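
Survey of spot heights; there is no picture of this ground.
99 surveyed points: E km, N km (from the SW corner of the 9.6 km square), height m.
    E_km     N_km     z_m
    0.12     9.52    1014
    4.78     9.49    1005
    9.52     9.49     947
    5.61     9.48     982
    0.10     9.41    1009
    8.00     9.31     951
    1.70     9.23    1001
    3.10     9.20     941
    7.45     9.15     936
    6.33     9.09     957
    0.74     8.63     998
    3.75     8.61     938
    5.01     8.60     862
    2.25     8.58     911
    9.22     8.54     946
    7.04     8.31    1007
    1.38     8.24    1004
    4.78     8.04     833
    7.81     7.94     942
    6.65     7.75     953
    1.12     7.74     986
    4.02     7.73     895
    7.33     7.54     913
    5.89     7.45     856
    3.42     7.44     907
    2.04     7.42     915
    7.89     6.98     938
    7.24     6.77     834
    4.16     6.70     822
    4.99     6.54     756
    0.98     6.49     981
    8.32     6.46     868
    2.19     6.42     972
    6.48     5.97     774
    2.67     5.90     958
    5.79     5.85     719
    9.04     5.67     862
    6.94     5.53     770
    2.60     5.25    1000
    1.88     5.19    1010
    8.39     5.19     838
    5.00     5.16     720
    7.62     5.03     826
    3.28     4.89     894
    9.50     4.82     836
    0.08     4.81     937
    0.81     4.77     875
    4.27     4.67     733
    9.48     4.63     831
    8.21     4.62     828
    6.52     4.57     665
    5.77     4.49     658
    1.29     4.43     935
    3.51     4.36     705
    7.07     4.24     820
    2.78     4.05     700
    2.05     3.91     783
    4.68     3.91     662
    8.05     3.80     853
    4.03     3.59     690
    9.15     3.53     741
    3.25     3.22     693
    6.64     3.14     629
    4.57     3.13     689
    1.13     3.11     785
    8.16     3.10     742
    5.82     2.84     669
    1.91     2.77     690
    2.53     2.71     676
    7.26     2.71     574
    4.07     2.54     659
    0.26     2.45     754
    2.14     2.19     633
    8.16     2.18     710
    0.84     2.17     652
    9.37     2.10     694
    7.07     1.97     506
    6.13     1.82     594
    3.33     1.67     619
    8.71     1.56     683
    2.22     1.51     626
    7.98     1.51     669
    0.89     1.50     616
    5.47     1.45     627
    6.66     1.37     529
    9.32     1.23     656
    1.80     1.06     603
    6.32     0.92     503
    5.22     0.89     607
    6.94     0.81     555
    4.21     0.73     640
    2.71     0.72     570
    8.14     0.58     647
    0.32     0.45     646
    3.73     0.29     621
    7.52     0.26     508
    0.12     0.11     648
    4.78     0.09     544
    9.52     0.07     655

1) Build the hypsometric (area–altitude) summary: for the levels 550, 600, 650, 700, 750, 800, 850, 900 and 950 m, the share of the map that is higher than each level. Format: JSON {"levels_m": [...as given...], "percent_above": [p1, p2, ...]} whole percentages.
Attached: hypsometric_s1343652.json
{"levels_m": [550, 600, 650, 700, 750, 800, 850, 900, 950], "percent_above": [97, 92, 79, 64, 57, 53, 42, 33, 17]}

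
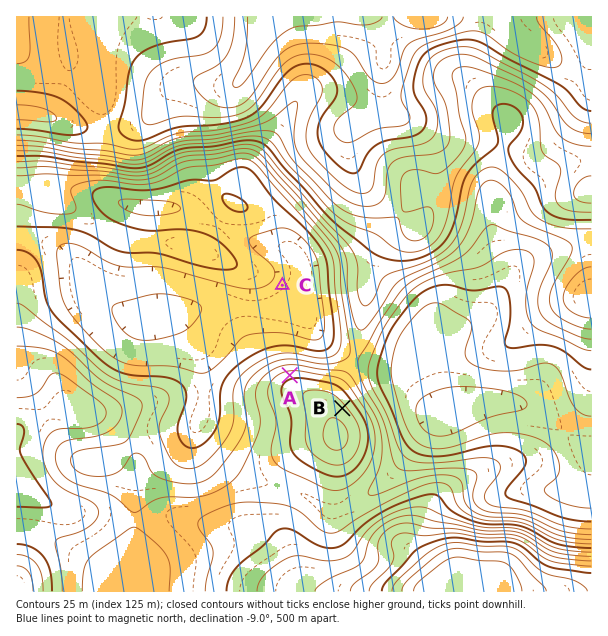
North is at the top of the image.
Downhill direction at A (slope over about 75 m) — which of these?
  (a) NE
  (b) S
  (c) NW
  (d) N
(d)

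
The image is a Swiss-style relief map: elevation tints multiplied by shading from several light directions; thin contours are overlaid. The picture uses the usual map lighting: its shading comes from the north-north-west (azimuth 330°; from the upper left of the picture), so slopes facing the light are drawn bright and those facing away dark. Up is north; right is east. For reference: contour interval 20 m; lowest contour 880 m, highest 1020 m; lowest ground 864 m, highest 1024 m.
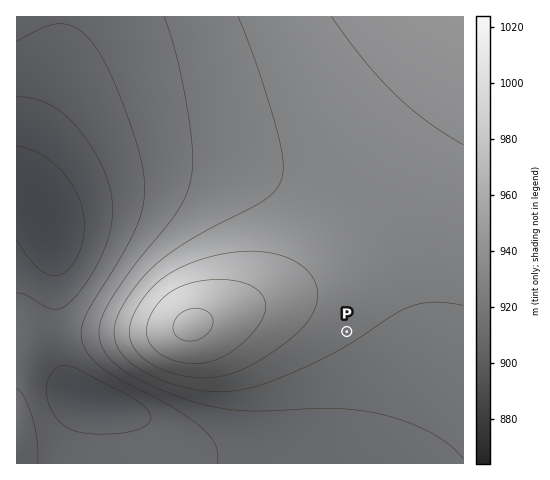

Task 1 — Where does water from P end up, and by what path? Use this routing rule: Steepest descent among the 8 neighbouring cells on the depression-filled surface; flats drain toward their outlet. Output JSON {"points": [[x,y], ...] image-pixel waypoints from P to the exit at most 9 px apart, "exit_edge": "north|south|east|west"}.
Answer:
{"points": [[347, 332], [356, 341], [365, 350], [367, 360], [367, 369], [367, 378], [367, 388], [367, 397], [367, 406], [367, 416], [367, 425], [367, 434], [367, 444], [358, 453], [349, 462], [348, 463]], "exit_edge": "south"}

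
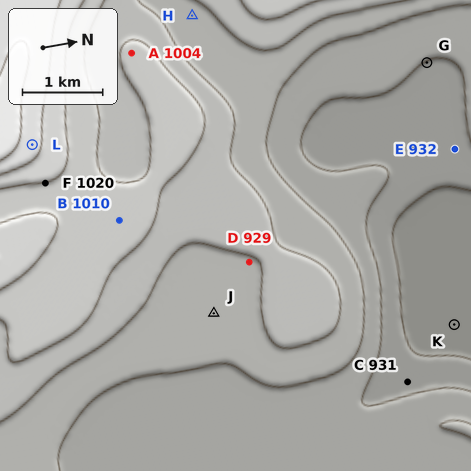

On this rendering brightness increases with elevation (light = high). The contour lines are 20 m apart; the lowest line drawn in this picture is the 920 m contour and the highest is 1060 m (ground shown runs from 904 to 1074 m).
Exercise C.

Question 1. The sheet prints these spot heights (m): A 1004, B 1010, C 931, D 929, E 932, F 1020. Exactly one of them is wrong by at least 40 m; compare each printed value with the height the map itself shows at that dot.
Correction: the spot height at D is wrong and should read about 979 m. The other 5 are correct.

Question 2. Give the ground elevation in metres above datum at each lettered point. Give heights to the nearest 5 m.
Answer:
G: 940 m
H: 975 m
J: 975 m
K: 910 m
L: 1050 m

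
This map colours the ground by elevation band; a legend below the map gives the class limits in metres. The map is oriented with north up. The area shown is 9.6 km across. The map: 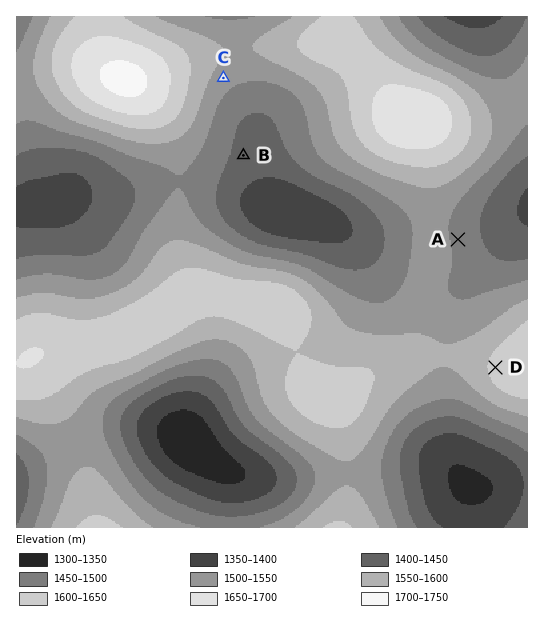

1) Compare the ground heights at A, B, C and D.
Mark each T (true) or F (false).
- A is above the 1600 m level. F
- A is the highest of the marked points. F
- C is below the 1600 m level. T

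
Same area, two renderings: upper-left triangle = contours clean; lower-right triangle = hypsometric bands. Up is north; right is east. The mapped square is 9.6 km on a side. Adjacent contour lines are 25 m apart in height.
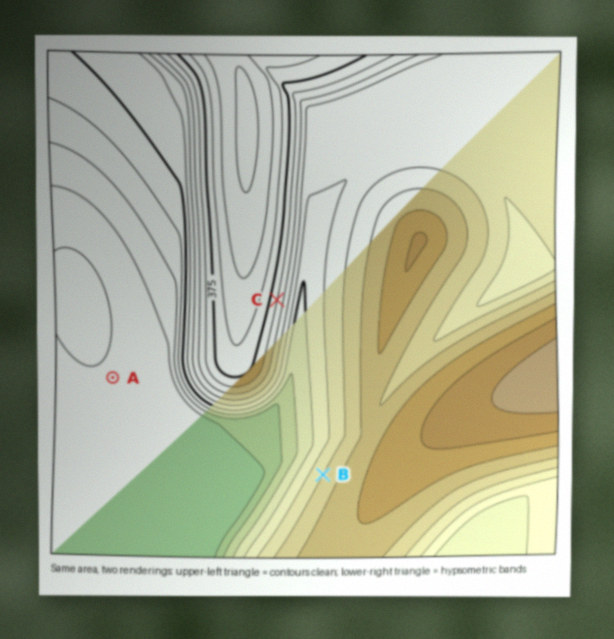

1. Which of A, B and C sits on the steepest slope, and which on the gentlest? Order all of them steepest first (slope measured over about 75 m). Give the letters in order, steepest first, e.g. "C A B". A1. C B A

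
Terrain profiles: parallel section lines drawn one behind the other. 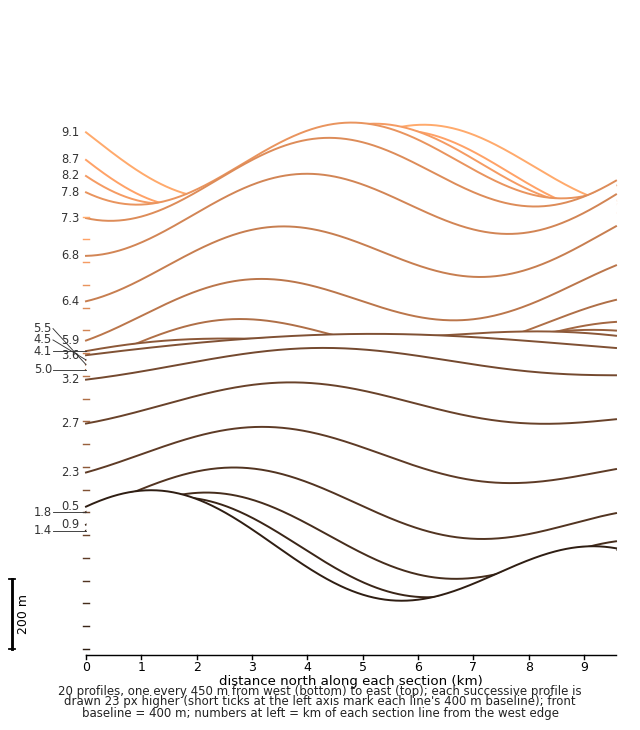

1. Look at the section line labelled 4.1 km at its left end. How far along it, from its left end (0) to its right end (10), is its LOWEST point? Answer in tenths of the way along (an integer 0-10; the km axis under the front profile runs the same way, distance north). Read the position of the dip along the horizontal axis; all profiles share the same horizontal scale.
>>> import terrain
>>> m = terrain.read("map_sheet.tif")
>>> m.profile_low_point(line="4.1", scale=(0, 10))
0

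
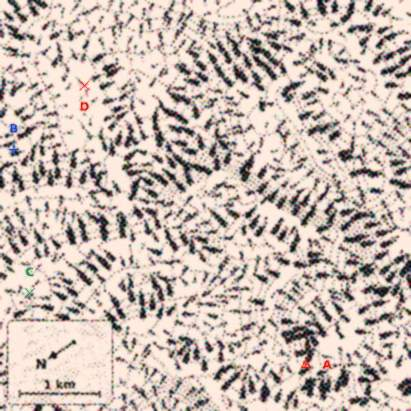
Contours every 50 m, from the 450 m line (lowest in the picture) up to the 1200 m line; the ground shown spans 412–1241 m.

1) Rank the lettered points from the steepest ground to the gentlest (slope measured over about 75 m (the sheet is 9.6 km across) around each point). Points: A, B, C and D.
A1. A B C D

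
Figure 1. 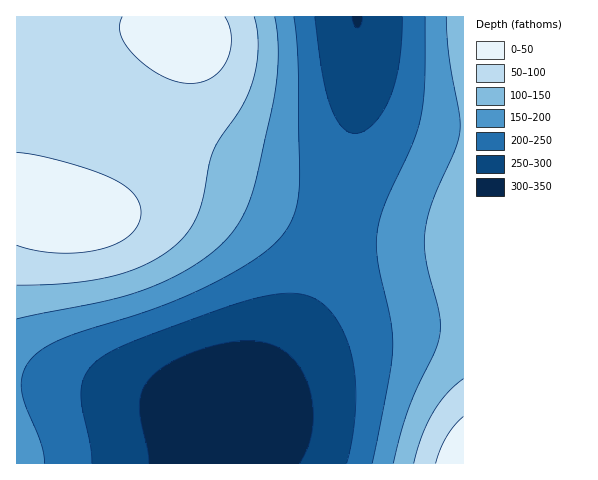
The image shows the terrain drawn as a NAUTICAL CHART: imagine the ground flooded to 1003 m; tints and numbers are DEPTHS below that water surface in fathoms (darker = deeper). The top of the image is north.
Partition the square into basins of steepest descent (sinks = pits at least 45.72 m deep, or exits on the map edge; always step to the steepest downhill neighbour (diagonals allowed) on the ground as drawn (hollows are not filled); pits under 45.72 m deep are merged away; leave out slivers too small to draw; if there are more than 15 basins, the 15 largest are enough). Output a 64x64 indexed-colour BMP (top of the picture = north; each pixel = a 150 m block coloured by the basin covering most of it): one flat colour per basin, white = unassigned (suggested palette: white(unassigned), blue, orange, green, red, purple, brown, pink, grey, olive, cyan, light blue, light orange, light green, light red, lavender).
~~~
<image width="64" height="64" href="data:image/bmp;base64,Qk12CAAAAAAAAHYAAAAoAAAAQAAAAEAAAAABAAQAAAAAAAAIAAATCwAAEwsAABAAAAAAAAAA////ALR3HwAOf/8ALKAsACgn1gC9Z5QAS1aMAMJ34wB/f38AIr28AM++FwDox64AeLv/AIrfmACWmP8A1bDFABERERERERERERERERERERERERERERERERERERERERERERERERERERERERERERERERERERERERERERERERERERERERERERERERERERERERERERERERERERERERERERERERERERERERERERERERERERERERERERERERERERERERERERERERERERERERERERERERERERERERERERERERERERERERERERERERERERERERERERERERERERERERERERERERERERERERERERERERERERERERERERERERERERERERERERERERERERERERERERERERERERERERERERERERERERERERERERERERERERERERERERERERERERERERERERERERERERERERERERERERERERERERERERERERERERERERERERERERERERERERERERERERERERERERERERERERERERERERERERERERERERERERERERERERERERERERERERERERERERERERERERERERERERERERERERERERERERERERERERERERERERERERERERERERERERERERERERERERERERERERERERERERERERERERERERERERERERERERERERERERERERERERERERERERERERERERERERERERERERERERERERERERERERERERERERERERERERERERERERERERERERERERERERERERERERERERERERERERERERERERERERERERERERERERERERERERERERERERERERERERERERERERERERERERERERERERERERERERERERERERERERERERERERERERERERERERERERERERERERERERERERERERERERERERERERERERERERERERERERERERERERERERERERERERERERERERERERERERERERERERERERERERERERERERERERERERERERERERERERERERERERERERERERERERERERERERERERERERERERERERERERERERERERERERERERERERERERERERERERERERERERERERERERERERERERERERERERERERERERERERERERERERERERERERERERERERERERERERERERERERERERERERERERERERERERERERERERERERERERERERERERERERERERERERERERERERERERERERERERERERERERERERERERERERERERERERERERERERERERERERERERERERERERERERERERERERERERERERERERERERERERERERERERERERERERERERERERERERERERERERERERERERERERERERERERERERERERERERERERERERERERESIhEREREREREREREREREREREREREREREREREiIiIiIiIiERERERERERERERERERERERERERERERIiIiIiIiIiIiIREREREREREREREREREREREREREREiIiIiIiIiIiIiIhERERERESIhEREREREREREREREiIiIiIiIiIiIiIiIiEREREREREiIhERERERERERESIiIiIiIiIiIiIiIiIiIRERERERERIiIhEREREREREiIiIiIiIiIiIiIiIiIiIhERERERERESIiIhEREREiIiIiIiIiIiIiIiIiIiIiIiEREREREREREiIiIiIiIiIiIiIiIiIiIiIiIiIiIiIiIRERERERERESIiIiIiIiIiIiIiIiIiIiIiIiIiIiIiIhEREREREREREiIiIiIiIiIiIiIiIiIiIiIiIiIiIiIiERERERERERESIiIiIiIiIiIiIiIiIiIiIiIiIiIiIiIREREREREREREiIiIiIiIiIiIiIiIiIiIiIiIiIiIiIhERERERERERESIiIiIiIiIiIiIiIiIiIiIiIiIiIiIiEREREREREREREiIiIiIiIiIiIiIiIiIiIiIiIiIiIiIRERERERERERESIiIiIiIiIiIiIiIiIiIiIiIiIiIiIhERERERERERERIiIiIiIiIiIiIiIiIiIiIiIiIiIiIiERERERERERERESIiIiIiIiIiIiIiIiIiIiIiIiIiIiIRERERERERERERIiIiIiIiIiIiIiIiIiIiIiIiIiIiIhEREREREREREREiIiIiIiIiIiIiIiIiIiIiIiIiIiIiERERERERERERERIiIiIiIiIiIiIiIiIiIiIiIiIiIiIREREREREREREREiIiIiIiIiIiIiIiIiIiIiIiIiIiIhERERERERERERERIiIiIiIiIiIiIiIiIiIiIiIiIiIiEREREREREREREREiIiIiIiIiIiIiIiIiIiIiIiIiIiIRERERERERERERESIiIiIiIiIiIiIiIiIiIiIiIiIiIhEREREREREREREREiIiIiIiIiIiIiIiIiIiIiIiIiIiERERERERERERERESIiIiIiIiIiIiIiIiIiIiIiIiIiIREREREREREREREREiIiIiIiIiIiIiIiIiIiIiIiIiIhERERERERERERERESIiIiIiIiIiIiIiIiIiIiIiIiIiERERERERERERERERIiIiIiIiIiIiIiIiIiIiIiIiIiIREREREREREREREREiIiIiIiIiIiIiIiIiIiIiIiIiIhERERERERERERERESIiIiIiIiIiIiIiIiIiIiIiIiIi"/>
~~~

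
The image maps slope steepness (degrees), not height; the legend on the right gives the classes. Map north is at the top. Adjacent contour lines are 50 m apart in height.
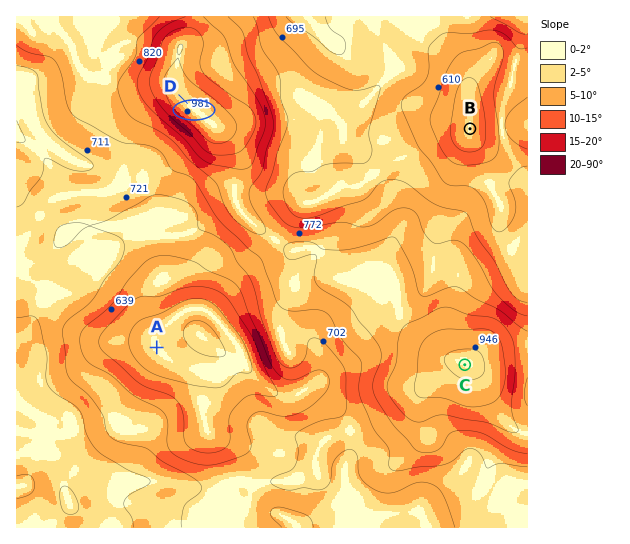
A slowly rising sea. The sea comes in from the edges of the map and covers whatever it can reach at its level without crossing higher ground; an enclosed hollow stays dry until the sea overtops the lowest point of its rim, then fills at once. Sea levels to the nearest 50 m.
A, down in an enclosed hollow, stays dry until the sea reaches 700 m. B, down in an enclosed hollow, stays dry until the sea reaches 600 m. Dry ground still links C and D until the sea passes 800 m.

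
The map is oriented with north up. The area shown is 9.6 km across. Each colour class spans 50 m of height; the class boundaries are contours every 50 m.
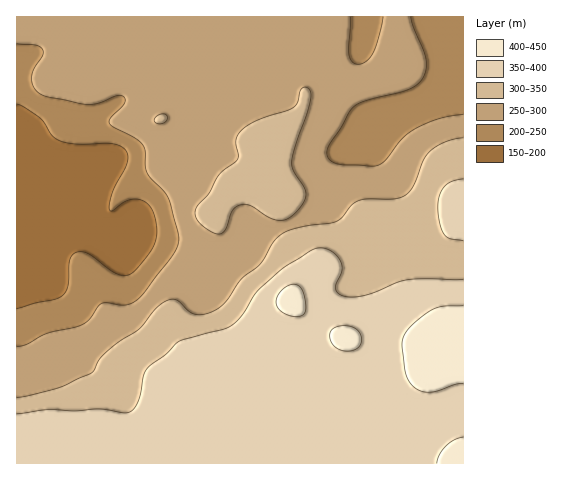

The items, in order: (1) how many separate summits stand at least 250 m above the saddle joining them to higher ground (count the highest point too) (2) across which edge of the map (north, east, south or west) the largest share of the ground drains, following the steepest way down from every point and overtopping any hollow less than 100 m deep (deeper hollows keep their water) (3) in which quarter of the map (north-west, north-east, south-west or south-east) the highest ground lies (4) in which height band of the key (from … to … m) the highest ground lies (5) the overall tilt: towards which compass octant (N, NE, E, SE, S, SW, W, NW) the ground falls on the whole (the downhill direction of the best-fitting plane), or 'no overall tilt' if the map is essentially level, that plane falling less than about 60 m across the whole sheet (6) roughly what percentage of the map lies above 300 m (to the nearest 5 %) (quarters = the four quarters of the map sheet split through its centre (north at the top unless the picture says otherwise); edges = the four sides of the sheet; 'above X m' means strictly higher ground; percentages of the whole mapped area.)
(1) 1 summit rises at least 250 m above its surroundings.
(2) Most of the ground drains across the western edge.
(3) The highest point lies in the south-east quarter of the map.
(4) The highest ground lies in the 400–450 m band.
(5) Overall the map slopes down towards the north-west.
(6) Roughly 45 % of the ground is higher than 300 m.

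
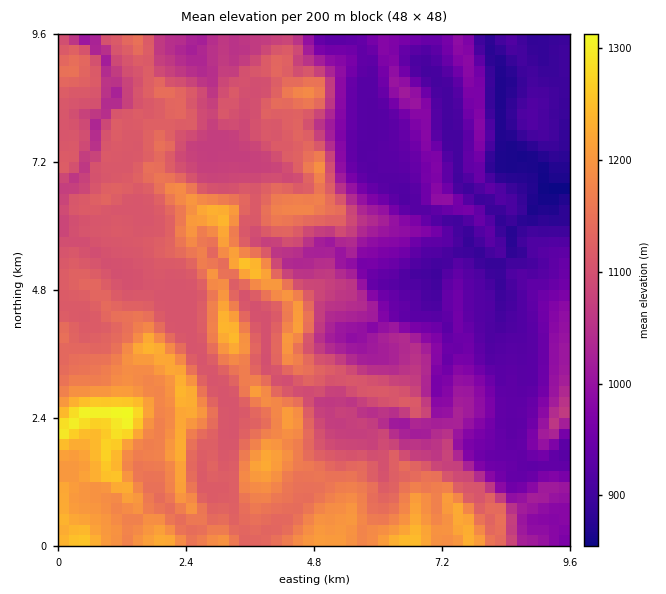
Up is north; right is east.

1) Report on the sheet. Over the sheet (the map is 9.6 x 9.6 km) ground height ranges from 850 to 1320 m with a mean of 1065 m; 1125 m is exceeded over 30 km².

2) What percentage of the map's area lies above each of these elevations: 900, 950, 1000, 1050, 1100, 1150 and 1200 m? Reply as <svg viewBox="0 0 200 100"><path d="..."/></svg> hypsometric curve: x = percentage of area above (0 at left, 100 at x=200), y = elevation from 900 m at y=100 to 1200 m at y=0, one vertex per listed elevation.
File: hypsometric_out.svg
<svg viewBox="0 0 200 100"><path d="M188 100l-33-17-19-16-15-17-23-17-52-16-28-17"/></svg>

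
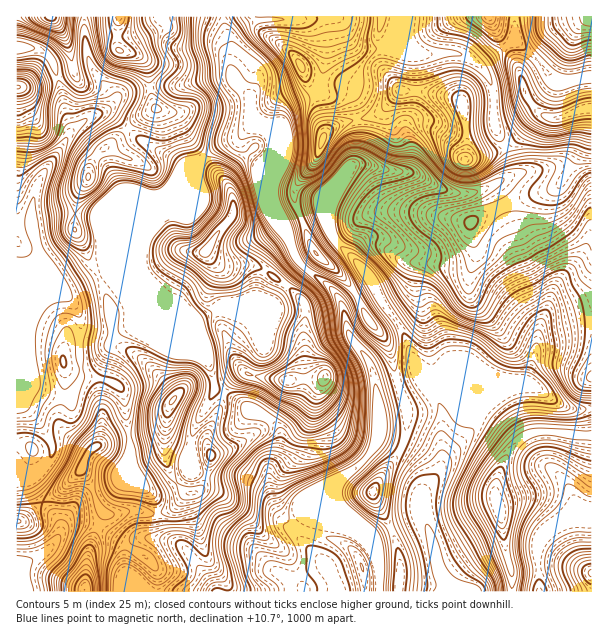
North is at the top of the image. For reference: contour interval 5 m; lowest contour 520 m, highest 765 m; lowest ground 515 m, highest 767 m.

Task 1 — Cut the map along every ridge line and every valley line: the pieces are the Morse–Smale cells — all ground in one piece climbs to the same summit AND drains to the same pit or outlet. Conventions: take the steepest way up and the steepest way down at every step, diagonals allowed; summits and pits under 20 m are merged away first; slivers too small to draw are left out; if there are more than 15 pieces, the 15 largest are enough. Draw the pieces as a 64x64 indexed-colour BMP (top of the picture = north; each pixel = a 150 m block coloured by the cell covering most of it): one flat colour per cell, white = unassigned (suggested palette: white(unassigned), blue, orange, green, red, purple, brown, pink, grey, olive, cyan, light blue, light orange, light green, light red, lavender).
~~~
<image width="64" height="64" href="data:image/bmp;base64,Qk12CAAAAAAAAHYAAAAoAAAAQAAAAEAAAAABAAQAAAAAAAAIAAATCwAAEwsAABAAAAAAAAAA////ALR3HwAOf/8ALKAsACgn1gC9Z5QAS1aMAMJ34wB/f38AIr28AM++FwDox64AeLv/AIrfmACWmP8A1bDFAAAAAAAAAAAAAAAAeZmZmQAAAAAAAAAAAGZmZmzMAAAAAAAAAAAAAAAAAAd5mZmZkAAAAAAAAAAGZmZmbMwAAAAAAAAAAAAAAAAAB5mZmZmZkAAAAAAAAAZmZmZszAAAAAAAAAAAAAAAAAB5mZmZmZmZAAAAAAAABmZmZmzMAAAAAAAAAAAAAAAAB3mZmZmZmZAAAAAAAABmZmZmzMwAAAAAAAAAAAAAAAB3eZmZmZmZAAAAAAAAAGZmZmbMzAAAAAAAAAAAAAAAd3eZmZmZmZUAAAAAAAAAZmZmZszMwAAAAAAAAAAAAAB3d5mZmZmZVQAFAAAAAABmZmZmzMzMwAAAAAAAAAAAAHd3mZmZmZVVVVUAAAAABmZmZmbMzMzMzAAAAAAKqqqq/3mZmZmZlVVVVQAAAAAGZmZmZszMzMzMAAoAAAqqqq//+ZmZmZlVVVVQAAAAAAZmZmZszMzMzMwAqqAAqqqq//93eZmZmVVVVVAAAAAABmZmZmzMzMzMzACqqgCqqqr//3d5mZmZVVVVVQAAAAAAZmZmbMzMzMzMAAqqqqqqr//3d3mZmZlVVVVVUAAAAAAWZmZmzMzMzMwAAKqqqqqv//d3d5mZmZVVVVVVUAAAARZmZmbMzMzMzAAAqqqqqq//d3d3eZmZlVVVVVVQAAAREWZmZmzMzMzMAACqqqqqr/93d3d3eZmVVVVVVVUAARERFmZmZszMzMwACqqqqqqv/3d3d3d3mZVVVVVVVQABERERZmZmbMzMZgAKqqqqqv//93d3d3d3lVVVVVVVAAEREREWZmZmZmZmAKqqqqqq///3d3d3d3dVVVVVVVUAARERERFmZmZmZmYKqqqqqqr///d3d3d33dVVVVVVVQABEREREWZmZmZhEQqqqqqqqv///3d3d93d1VVVVVVVAAERERERZmZmYRERqkRESqqq///3d3fd3d3dVVVVVVUAAREREWZmZmYRERGqRERKqv///3d3d93d3d3VVVVVVQARERFmZmYREREREaRERE/////3d3d33d3d3d1VVVVVABERERERERERERERpERET////3d3d33d3d3d3VVVVVAAERERERERERERERFERERP///3d3d3fd3d3d3dVVVVUAAREREREREREREREURERE//93d3d3fd3d3d3d1VVVUAARERERERERERERERRERET//3d3d3d93d3d3d3VVVUAABERERERERERERERFERERAAAAHd3d93d3d3d3dVVVQABEREREREREREQABEUREREAAAAd3d3M93d3d3d1VVVABEREREREREREREREQREREQAAAAHdzMzMzMz3d3VVVAAERERERERERERERERFEREQAAAAAdzMzMzMzMz3dVVUAEREREREREREREREREURERAAAAABzMzMzMzMzM9VVUAERERERERERERERERERRERERAAAAHMzMzMzMzMz1VUAARERERERERERERERERFERERETgAAMzMzMzMzMzM9UAAREREREREREREREREREQRERETu4AAzMzMzMzMzMzMQARERERERERERERERERERAERERO7gADMzMzMzMzMzMREREREREREREREREREREREARERE7u4AMzMzMzMzMzMxEREREREREREREREREREREQBERE7u7gAzMzMzMzMzMxERERERERERERERERERERERAERETu7u4DMzMzMzMzMxEREREREREREREREREREREREARERO7u7uAzMzMzMzMzEREREREREREREREREREREREQBERE7u7u7jMzMzMzMzMRERERERERERERERERERERERAERETu7u7u4zMzMzMzMREREREREREREREREREREREREARERO7u7u7uMzMzMzMxEREREREREREREiIREREREREQAERETu7u7u7jMzMzMzERERERERERERIiIiIRERERG7AARERO7u7u7u4zMzMzMRERERERERESIiIiIiKxERG7sAAERE7u7u7u6IMzMzMREREREREiIiIiIiIiIru7u7uwAARERO7u7u6IiDMzMREREREREiIiIiIiIiIiu7u7u7AAAERETu7uiIiIiDMRERERERESIiIiIiIiIiu7u7u7sAAABERE7oiIiIiIiBERERERERIiIiIiIiIiK7u7u7uwAAAERERIiIiIiIiIgREREREREiIiIiIiIiK7u7u7u7AAAARERAAIiIiIiIiBERERERESIiIiIiIiIru7u7u7sAAARERAAACIiIiIiIERERERERIiIiIiIiIiu7u7u7uwAABEREQAAIiIiIiIgRERERERIiIiIiIiIiK7u7u7u7AAAERERAAAiIiIiIiBEREREiIiIiIiIiIiIru7u7u7sAAARERAAACIiIiIiBERERESIiIiIiIiIiIiu7u7u7uwAAAERAAAAIiIiIiBERERERIiIiIiIiIiIiu7u7sAAAAAAARAAAAIiIiIiIEREREREiIiIiIiIiIiK7u7sAAAAAAABEAAAAiIiIiIgRERERESIiIiIiIiIiAAu7sAAAAAAAAEQACIiIiIiIiBEREREREiIgAgAAAAAAALsAAAAAAAAERAAIiIiIiIiIEREREREiIAAAAAAAAAAAAAAAAAAAAAREAAiIiIiIiIERERERESIgAAAAAAAAAAAAAAAAAAAAREQACIiIiIiIgRERERESIgAAAAAAAAAAAAAAAAAA"/>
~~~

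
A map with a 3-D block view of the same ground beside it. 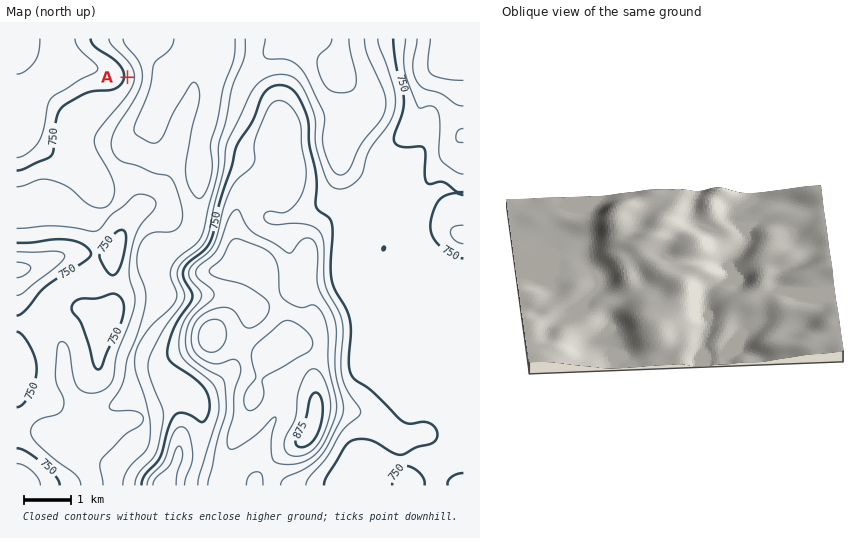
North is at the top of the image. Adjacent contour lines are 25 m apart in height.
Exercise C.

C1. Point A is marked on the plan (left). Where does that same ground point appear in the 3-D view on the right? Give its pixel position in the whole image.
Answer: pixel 763 344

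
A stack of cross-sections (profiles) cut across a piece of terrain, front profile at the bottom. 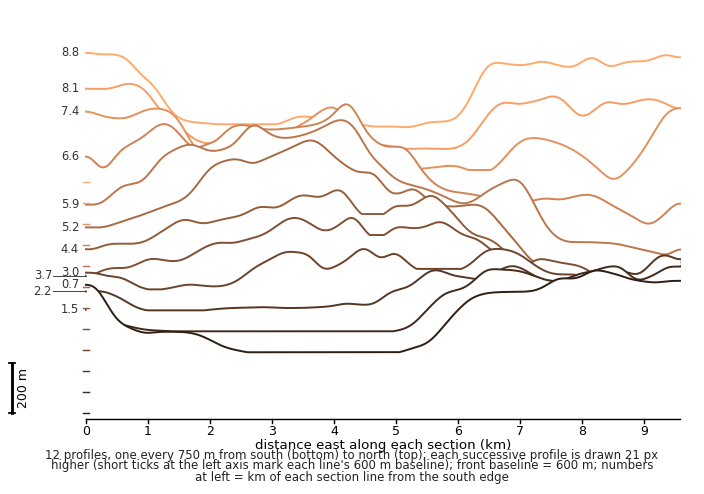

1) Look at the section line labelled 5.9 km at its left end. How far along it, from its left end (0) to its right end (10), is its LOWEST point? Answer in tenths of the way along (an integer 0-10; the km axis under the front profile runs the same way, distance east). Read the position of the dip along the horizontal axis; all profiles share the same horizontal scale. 10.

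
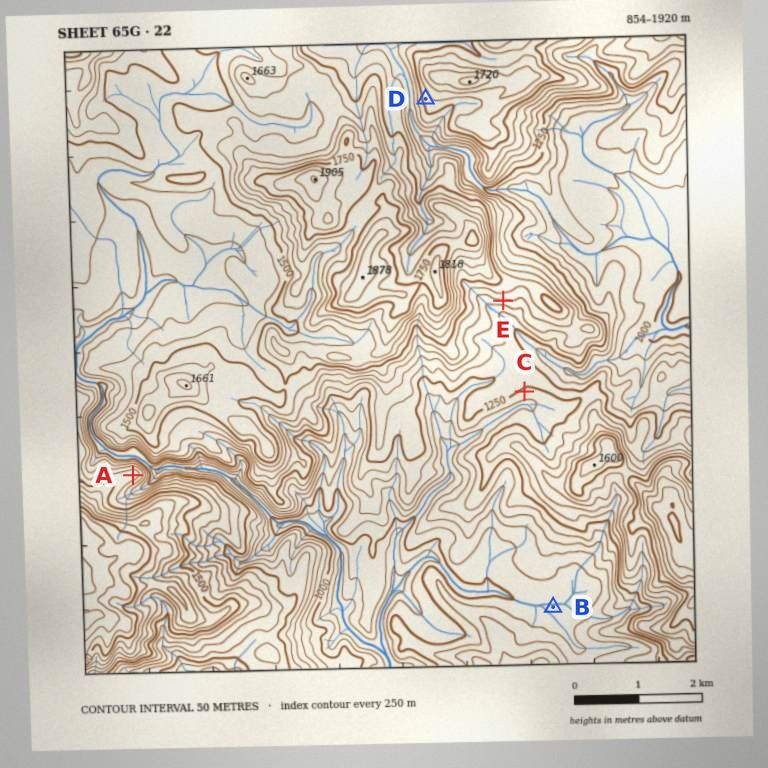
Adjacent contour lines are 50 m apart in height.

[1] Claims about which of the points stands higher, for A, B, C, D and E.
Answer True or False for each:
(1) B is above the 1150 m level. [False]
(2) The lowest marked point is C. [False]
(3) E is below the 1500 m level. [True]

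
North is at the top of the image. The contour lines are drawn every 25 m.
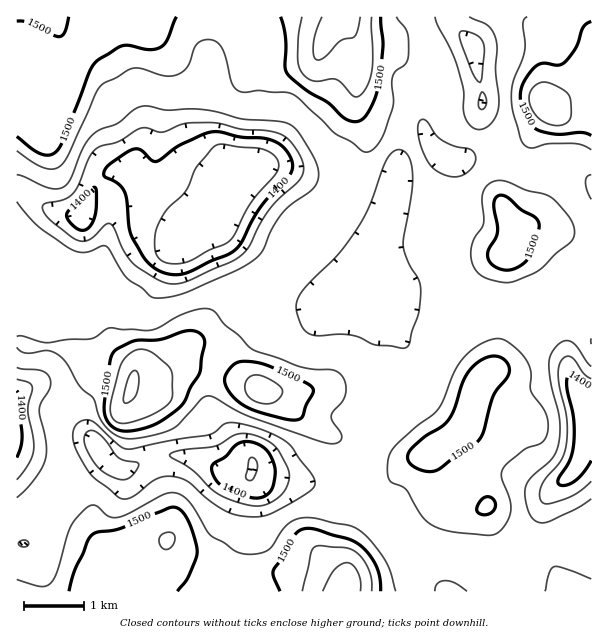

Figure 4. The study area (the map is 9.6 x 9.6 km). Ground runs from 1360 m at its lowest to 1560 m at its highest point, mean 1465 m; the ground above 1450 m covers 69.7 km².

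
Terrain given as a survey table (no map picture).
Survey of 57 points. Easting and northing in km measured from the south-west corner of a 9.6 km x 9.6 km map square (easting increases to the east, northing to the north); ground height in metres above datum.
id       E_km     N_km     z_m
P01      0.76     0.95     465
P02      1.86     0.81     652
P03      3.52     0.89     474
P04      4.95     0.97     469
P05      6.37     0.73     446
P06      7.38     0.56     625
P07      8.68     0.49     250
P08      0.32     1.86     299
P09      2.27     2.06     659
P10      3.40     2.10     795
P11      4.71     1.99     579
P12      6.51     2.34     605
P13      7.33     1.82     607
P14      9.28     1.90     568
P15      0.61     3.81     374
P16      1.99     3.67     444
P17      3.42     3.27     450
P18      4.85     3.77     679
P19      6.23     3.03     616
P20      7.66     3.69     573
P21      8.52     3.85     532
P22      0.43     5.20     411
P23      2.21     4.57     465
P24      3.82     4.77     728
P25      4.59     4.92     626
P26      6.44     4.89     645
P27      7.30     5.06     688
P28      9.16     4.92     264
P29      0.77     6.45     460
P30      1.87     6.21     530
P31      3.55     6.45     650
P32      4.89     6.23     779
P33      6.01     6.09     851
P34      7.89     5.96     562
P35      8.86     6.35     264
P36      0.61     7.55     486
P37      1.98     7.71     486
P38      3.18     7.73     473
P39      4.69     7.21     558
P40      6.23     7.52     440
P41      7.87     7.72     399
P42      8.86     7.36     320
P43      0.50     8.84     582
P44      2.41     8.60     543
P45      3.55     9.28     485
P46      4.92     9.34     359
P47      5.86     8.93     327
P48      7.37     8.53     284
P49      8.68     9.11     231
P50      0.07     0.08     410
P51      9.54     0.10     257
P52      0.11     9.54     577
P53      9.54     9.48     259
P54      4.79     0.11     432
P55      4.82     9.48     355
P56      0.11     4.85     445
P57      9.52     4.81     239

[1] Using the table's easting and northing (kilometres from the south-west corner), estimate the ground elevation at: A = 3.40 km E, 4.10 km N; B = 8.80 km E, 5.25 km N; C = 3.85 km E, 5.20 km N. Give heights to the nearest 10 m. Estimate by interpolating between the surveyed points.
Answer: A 460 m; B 260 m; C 600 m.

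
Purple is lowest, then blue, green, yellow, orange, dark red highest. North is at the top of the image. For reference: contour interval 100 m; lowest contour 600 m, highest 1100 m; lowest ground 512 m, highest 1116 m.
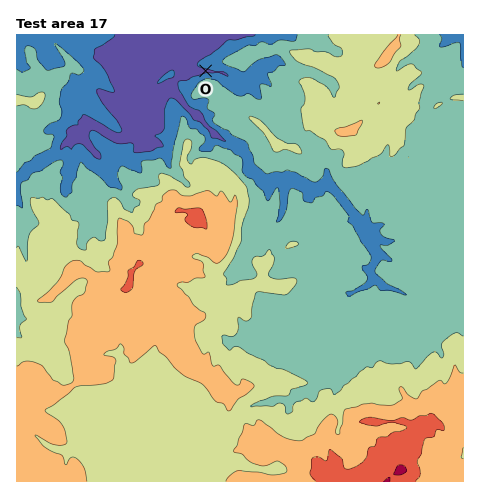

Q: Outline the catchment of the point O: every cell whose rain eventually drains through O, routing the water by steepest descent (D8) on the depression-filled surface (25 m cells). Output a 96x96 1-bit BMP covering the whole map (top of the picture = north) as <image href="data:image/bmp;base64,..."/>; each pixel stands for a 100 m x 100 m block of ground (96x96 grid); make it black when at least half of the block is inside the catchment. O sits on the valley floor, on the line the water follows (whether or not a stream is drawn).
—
<image width="96" height="96" href="data:image/bmp;base64,Qk2+BAAAAAAAAD4AAAAoAAAAYAAAAGAAAAABAAEAAAAAAIAEAAATCwAAEwsAAAIAAAAAAAAA////AAAAAAAAAAAAAAAAAAAAAAAAAAAAAAAAAAAAAAAAAAAAAAAAAAAAAAAAAAAAAAAAAAAAAAAAAAAAAAAAAAAAAAAAAAAAAAAAAAAAAAAAAAAAAAAAAAAAAAAAAAAAAAAAAAAAAAAAAAAAAAAAAAAAAAAAAAAAAAAAAAAAAAAAAAAAAAAAAAAAAAAAAAAAAAAAAAAAAAAAAAAAAAAAAAAAAAAAAAAAAAAAAAAAAAAAAAAAAAAAAAAAAAAAAAAAAAAAAAAAAAAAAAAAAAAAAAAAAAAAAAAAAAAAAAAAAAAAAAAAAAAAAAAAAAAAAAAAAAAAAAAAAAAAAAAAAAAAAAAAAAAAAAAAAAAAAAAAAAAAAAAAAAAAAAAAAAAAAAAAAAAAAAAAAAAAAAAAAAAAAAAAAAAAAAAAAAAAAAAAAAAAAAAAAAAAAAAAAAAAAAAAAAAAAAAAAAAAAAAAAAAAAAAAAAAAAAAAAAAAAAAAAAAAAAAAAAAAAAAAAAAAAAAAAAAAAAAAAAAAAAAAAAAAAAAAAAAAAAAAAAAAAAAAAAAAAAAAAAAAAAAAAAAAAAAAAAAAAAAAAAAAAAAAAAAAAAAAAAAAAAAAAAAAAAAAAAAAAAAAAAAAAAAAAAAAAAAAAAAAAAAAAAAAAAAAAAAAAAAAAAAAAAAAAAAAAAAAAAAAAAAAAAAAAAAAAAAAAAAAAAAAAAAAAAAAAAAAAAAAAAAAAAAAAAAAAAAAAAAAAAAAAAAAAAAAAAAAAAAAAAAAAAAAAAAAAAAAAAAAAAAAAAAAAAAAAAAAAAAAAAAAAAAAAAAAAAAAAAAAAAAAAAAAAAAAAAAAAAAAAAAAAAAAAAAAAAAAAAAAAAAAAAAAAAAAAAAAAAAAAAAAAAAAAAAAAAAAAAAAAAAAAAAAAAAAAAAAAAAAAAAAAAAAAAAAAAAAAAAAAAAAAAAAAAAAAAAAAAAAAAAAAAAAAAAAAAAAAAAAAAAAAAAAAAAAAAAAAAAAAAAAAAAAAAAAAAAAAAAAAAAAAAAAAAAAAAAAAAAAAAAAAAAAAAAAAAAAAAAAAAAAAAAAAAAAAAAAAAAAAAAAAAAAAAAAAAAAAAAAAAAAAAAAAAAAAAAAAAAAAAAAAAAAAAAAAAAAAAAAAAAAAAAAAAAACAAAAAAAAAAAAAAA/AAAAAAAAAAAAAAB/AAAAAAAAAAAAAAD/AAAAAAAAAAAAAAH/A8AAAAAAAAAAAAP/D+AAAAAAAAAAAAf/j/AAAAAAAAAAAA////gAAAAAAAAAAH////wAAAAAAAAAAf////gAAAAAAAAAAf////AAAAAAAAAAA/////AAAAAAAAAAB/////AAAAAAAAAAD/////gAAAAAAAAAH/////gAAAAAAAAAH/////gAAAAAAAAAH////4AAAAAAAAAAH////gAAAAAAAAAAH///8AAAAAAAAAAAAD//wAAAAAAAAAAAAA/+AAAAAAAAAAAAAAH4AAAAAAAAAAAAAAAAAAAAAAAAAAAAAAAAAAAAAAAAAAAAAAAAAAAAAA="/>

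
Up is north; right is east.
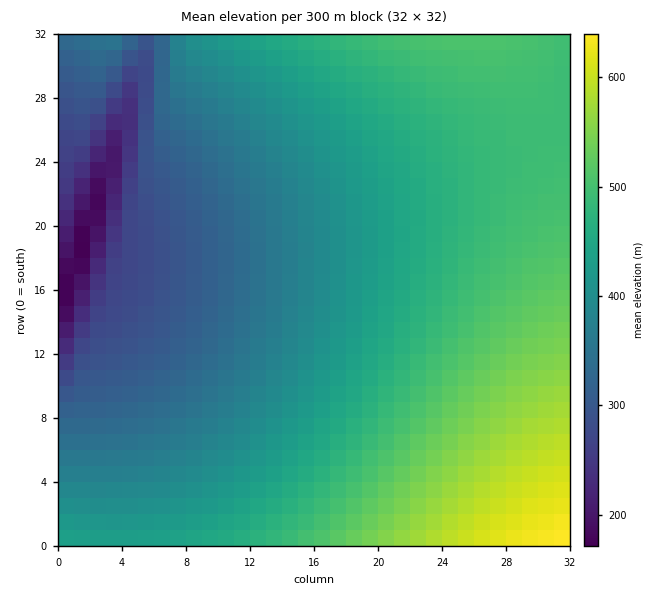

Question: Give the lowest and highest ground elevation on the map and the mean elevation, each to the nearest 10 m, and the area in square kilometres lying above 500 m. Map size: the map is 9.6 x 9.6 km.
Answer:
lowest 160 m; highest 640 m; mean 420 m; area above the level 18.4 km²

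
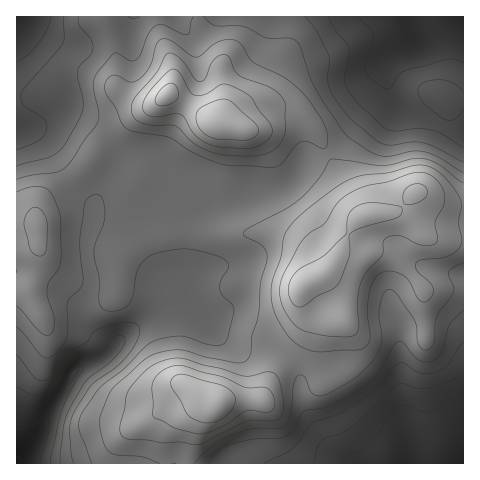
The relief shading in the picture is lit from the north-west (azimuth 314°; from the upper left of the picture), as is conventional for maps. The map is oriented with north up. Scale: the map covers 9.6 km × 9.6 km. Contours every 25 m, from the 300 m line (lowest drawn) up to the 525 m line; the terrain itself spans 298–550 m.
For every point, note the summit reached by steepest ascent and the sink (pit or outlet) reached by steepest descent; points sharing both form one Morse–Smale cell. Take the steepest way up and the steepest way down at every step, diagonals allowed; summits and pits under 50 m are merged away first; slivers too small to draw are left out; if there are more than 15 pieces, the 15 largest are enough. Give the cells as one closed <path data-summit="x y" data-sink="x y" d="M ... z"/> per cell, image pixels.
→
<path data-summit="215 403" data-sink="17 463" d="M109 138l-13 12-9 15-11 11-36 26-4 13 0 9-20 0 1 240 171 0 7-36 7-16 7-8 11-3 19-2 23 2 10-25 12-19-3-4-17-10-32-3-11-4-22-22-16-12-11 1-17 11 19-20 9-16 0-64-11-3-23 2 8-6 8-13 2-23-9-9-12-5-16 1-7 4-2-7z"/><path data-summit="316 278" data-sink="463 463" d="M402 212l-34 2-11 5-26 47-9 9-15 7-5 5-1 15 4 13 0 11-3 9-16 22 6 6 8 12 1 23 5 16 24 35 14 13 5 2 114 0 1-223-26-1-8-2z"/><path data-summit="316 278" data-sink="17 463" d="M328 155l-22 7-11 17-11 9-12 3-19 1-24 8-20 0-26 11-1 2 1 65-6 12-15 18 13-6 8 0 16 12 22 22 11 4 32 3 21 14 17-22 3-9 0-11-4-13 1-15 5-5 15-7 9-9 9-14 12-27 12-10-7-8z"/><path data-summit="218 122" data-sink="17 17" d="M199 16l-182 0-1 115 16-3 28-15 9 0 21 9 20 15 23-19 22-13 13-11 50 28 6-17-3-45-3-8-16-23z"/><path data-summit="218 122" data-sink="463 17" d="M411 16l-211 0-1 9 22 35 3 45-5 17 29 7 9-5 16-14 17 0 11 6 15 15 10 21 3 2 22-20 11-16 24-24 1-12-2-18 2-5 29-19z"/><path data-summit="218 122" data-sink="17 463" d="M169 94l-36 24-25 20 13 17 2 7 7-4 16-1 12 5 9 9-2 23-13 18 30 0 27-12 20 0 24-8 24-2 13-6 16-22 22-8-12-23-15-15-8-4-8-3-12 1-20 17-9 2-30-8z"/><path data-summit="316 278" data-sink="463 17" d="M388 84l-2 10-24 24-11 16-15 15-8 5 29 53 7 9 26-3 12-6 14-15 7 1 17 10 23 2 1-72-20-5-40-18-10-9z"/><path data-summit="215 403" data-sink="463 463" d="M285 357l-13 19-10 25-10-2-32 2-11 3-7 8-9 21-4 22 0 9 159-1-18-14-24-35-5-16-1-23-8-12z"/><path data-summit="215 403" data-sink="463 17" d="M463 16l-51 0 4 24-25 14-6 10 1 14 4 16 10 14 44 20 15 5 5-1z"/><path data-summit="215 403" data-sink="17 17" d="M69 113l-9 0-28 15-16 4 1 92 19 0 0-9 4-13 36-26 32-38-6-8-12-8z"/><path data-summit="316 278" data-sink="17 463" d="M419 192l-3 0-21 19 9 2 21 22 5 3 8 2 25 0 1-34-24-3z"/>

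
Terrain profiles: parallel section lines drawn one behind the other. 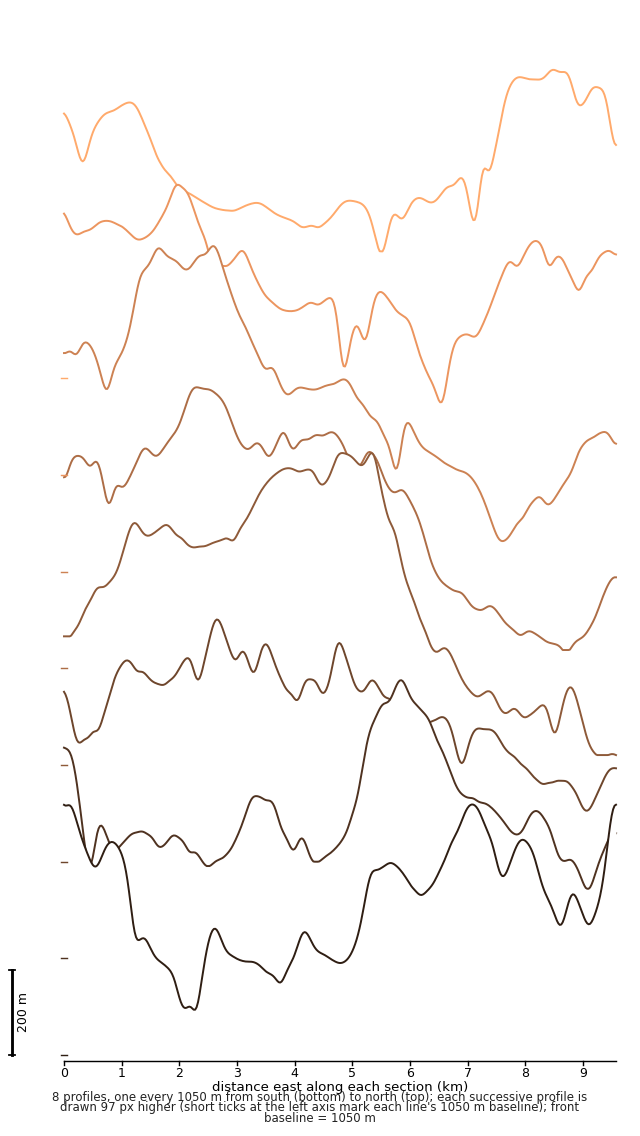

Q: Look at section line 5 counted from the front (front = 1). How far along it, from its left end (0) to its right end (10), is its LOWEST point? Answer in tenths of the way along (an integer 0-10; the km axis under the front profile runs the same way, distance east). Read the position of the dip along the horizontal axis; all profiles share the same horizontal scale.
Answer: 9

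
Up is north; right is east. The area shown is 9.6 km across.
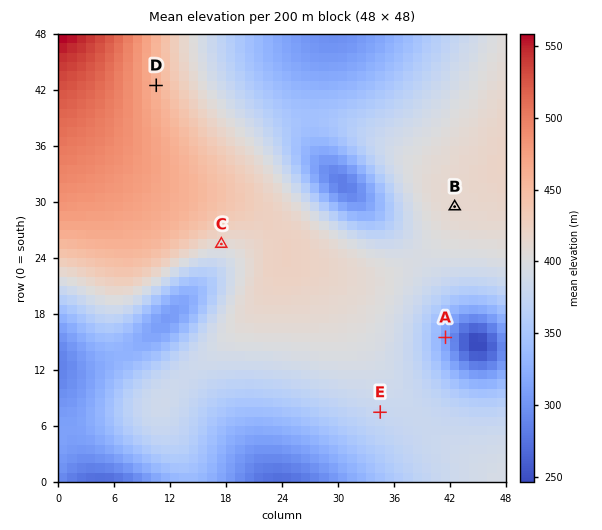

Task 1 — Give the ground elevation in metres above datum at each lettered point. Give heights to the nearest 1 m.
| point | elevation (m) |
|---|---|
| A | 314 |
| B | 414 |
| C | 409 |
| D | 460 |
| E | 379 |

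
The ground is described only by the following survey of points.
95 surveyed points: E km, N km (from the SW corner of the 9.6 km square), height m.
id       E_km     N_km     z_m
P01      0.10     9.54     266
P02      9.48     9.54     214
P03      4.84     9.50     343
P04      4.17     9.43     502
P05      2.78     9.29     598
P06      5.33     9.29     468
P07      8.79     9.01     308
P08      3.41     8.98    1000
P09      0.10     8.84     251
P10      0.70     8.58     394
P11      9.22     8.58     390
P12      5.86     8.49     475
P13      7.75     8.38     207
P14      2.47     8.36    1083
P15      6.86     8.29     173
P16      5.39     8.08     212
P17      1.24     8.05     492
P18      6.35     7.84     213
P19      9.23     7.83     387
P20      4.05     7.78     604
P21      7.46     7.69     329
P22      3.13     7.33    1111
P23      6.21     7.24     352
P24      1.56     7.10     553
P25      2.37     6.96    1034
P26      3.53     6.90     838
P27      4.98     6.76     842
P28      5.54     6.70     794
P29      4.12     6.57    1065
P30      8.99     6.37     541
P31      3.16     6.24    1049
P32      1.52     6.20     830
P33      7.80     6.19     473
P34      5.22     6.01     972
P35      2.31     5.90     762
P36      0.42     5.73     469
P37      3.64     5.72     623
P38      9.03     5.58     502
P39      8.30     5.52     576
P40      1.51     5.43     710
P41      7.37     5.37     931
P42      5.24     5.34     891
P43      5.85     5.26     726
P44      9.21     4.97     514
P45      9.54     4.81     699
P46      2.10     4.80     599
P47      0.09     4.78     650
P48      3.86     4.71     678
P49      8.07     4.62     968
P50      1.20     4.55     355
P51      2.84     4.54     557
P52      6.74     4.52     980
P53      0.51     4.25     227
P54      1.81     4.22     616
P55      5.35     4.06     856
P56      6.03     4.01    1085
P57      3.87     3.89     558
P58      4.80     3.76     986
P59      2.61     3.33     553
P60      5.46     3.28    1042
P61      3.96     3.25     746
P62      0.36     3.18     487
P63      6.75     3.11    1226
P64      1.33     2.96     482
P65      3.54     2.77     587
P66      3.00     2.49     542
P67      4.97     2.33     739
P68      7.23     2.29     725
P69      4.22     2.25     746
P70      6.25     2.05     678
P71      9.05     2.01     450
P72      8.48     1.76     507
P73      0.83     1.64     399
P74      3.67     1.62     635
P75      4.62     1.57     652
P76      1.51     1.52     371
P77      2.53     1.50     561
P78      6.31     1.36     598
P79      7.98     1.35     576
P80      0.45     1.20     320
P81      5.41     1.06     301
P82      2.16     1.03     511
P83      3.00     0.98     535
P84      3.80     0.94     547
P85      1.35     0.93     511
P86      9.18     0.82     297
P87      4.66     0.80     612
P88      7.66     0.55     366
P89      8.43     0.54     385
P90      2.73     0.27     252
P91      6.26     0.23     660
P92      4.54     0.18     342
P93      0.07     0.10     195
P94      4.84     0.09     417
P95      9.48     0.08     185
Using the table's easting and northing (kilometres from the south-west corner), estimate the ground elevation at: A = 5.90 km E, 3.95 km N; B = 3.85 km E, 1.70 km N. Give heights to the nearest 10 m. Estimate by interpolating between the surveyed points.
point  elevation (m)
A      1030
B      660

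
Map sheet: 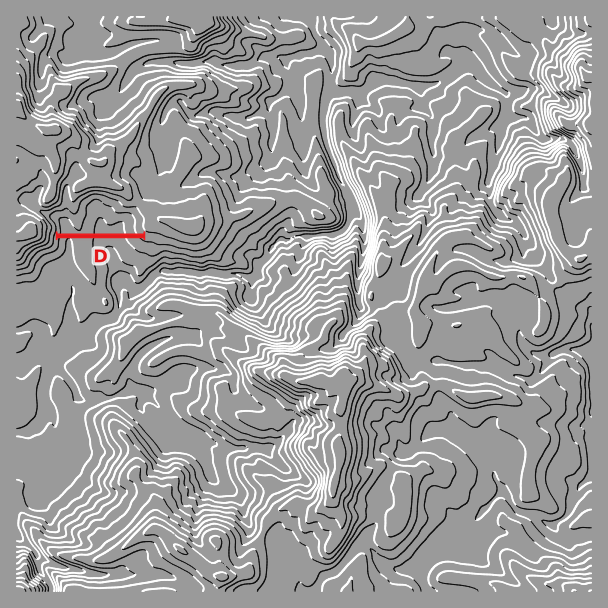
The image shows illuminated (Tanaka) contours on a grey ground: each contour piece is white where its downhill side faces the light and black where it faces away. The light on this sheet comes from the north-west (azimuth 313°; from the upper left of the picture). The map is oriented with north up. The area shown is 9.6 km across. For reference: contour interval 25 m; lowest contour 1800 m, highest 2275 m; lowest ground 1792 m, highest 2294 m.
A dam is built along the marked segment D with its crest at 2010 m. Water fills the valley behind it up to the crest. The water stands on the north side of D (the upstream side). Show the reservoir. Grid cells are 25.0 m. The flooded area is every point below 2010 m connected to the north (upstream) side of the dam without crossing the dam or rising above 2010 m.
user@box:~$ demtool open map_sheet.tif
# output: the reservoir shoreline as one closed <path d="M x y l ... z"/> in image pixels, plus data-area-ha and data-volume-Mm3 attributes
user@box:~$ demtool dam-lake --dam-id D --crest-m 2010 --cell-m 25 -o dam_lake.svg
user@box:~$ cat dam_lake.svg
<path d="M96 196l-7 3-5 5 0 3-2 2 0 6-4 7-4 0-1-3-5-5-12 0-1 1 0 4 3 5 0 9 1 1 81 0 0-1-2-5 0-3 1-1 0-5-1-1 0-2-6-5-9 0-1-1-3 0-5-6-3 0-1-2-2 0-7-4-3 0-2-2z" data-area-ha="57" data-volume-Mm3="11.84"/>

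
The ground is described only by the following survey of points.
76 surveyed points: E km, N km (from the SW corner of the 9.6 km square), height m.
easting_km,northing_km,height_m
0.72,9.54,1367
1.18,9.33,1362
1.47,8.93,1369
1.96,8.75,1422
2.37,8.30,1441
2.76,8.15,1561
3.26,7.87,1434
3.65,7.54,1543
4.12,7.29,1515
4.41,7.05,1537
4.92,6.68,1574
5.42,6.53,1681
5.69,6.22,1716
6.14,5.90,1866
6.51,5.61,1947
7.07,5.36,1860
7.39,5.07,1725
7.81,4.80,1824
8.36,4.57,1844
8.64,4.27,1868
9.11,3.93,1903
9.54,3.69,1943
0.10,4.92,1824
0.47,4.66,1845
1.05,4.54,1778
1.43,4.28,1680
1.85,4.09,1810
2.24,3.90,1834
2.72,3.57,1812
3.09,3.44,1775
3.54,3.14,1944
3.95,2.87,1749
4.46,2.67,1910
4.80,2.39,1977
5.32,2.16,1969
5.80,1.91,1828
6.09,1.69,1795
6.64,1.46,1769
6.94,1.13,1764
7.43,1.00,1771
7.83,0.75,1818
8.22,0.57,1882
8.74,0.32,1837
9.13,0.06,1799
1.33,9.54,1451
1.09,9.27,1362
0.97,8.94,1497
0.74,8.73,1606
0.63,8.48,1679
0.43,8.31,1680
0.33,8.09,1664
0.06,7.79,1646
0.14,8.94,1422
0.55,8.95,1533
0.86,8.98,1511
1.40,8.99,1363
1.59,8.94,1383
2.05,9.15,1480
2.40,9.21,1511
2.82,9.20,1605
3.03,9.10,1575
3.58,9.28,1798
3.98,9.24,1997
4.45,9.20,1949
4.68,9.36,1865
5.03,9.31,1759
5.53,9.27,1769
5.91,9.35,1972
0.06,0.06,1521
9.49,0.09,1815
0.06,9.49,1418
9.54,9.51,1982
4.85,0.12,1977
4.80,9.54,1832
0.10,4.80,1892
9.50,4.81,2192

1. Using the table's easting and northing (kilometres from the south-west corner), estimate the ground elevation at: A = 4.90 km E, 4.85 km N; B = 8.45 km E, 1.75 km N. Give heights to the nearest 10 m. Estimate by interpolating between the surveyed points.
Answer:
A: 1680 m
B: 1730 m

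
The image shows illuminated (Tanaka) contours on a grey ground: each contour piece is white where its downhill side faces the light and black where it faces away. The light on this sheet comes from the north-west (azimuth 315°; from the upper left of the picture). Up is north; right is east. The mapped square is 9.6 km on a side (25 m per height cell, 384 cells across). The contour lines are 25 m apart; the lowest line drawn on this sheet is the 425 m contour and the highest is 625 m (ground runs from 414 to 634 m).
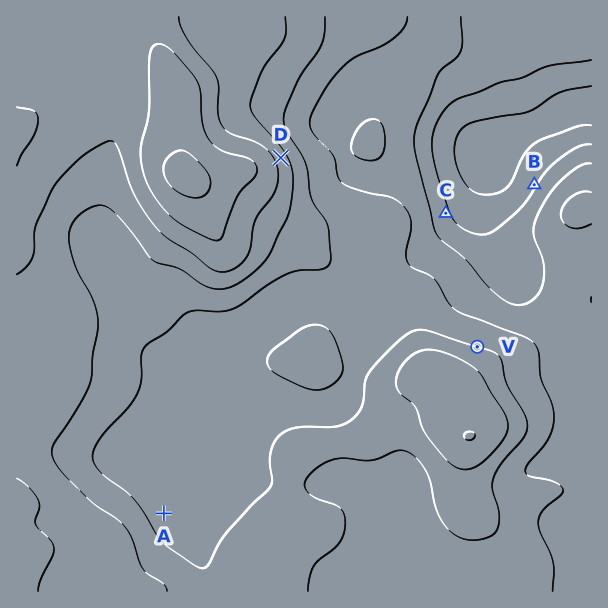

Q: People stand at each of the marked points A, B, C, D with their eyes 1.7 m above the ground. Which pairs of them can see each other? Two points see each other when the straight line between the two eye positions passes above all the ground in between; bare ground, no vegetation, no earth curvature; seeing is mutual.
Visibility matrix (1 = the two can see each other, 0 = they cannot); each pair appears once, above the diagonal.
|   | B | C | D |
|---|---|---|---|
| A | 0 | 0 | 0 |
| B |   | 1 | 1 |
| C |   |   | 0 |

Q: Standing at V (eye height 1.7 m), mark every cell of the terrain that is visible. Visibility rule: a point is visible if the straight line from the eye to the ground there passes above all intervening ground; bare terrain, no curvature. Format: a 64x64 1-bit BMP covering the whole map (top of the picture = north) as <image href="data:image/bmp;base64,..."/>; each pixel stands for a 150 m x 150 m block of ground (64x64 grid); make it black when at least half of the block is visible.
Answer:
<image width="64" height="64" href="data:image/bmp;base64,Qk0+AgAAAAAAAD4AAAAoAAAAQAAAAEAAAAABAAEAAAAAAAACAAATCwAAEwsAAAIAAAAAAAAA////AAAAAAAAAAAAAAAAAAAAAAAAAAAAAAAAAAAAAAAAAAAAAAAAAAAAAAAAAAAAAAAAAAAAAAAAAAAAAAAAAAAAAAAAAAAAAAAAAAAAAAAAAAAAAAAAAAAAAAAAAAAAAAAAAAAAAAAAAAAAAAAAAAAAAAAAAAAAAAAAAAAAAAAAAAAAAAAAAAAAAAAAAAAAAAAAAAAAAAAAAAAAAAAAAAAAAAAAAAAAAAAAAAAAAAAAAAAAAAAAAAAAAAAAAAAAAAAAAAAAAAAAAAAAAAAAAAAAAAAAAOAAAAAAAAAB+AAAAAAAAAH8AAAAAAAAA/wDAAAAAAAD+D8AAAAAAA/4fwAAAAAAH///AAAAAAf///8AAAAAf////wAAA///////AAAD//////8AAAH//////wAAAf///B//wAAB///8D/+AAAP///4P/wAAA////g//AAAH//4+Cf8AAA///B8IfwAAD//AHwh4AAAP/8A/nOAAAA//4H//4AAAB//g///gAAAAP/P//+AAAAAP////4AAAAA/n///AAAAAB8H//+AAAAAPwP//4AAAAB/A///wAAAAP8B///gAAAD/wD///AAAH//gH//+AAAf/+AP//8AAA//8A///wAAAH//////AAAAP/////8AAAAf/////wAAAA//////AABgB/////8AAOAH/////w=="/>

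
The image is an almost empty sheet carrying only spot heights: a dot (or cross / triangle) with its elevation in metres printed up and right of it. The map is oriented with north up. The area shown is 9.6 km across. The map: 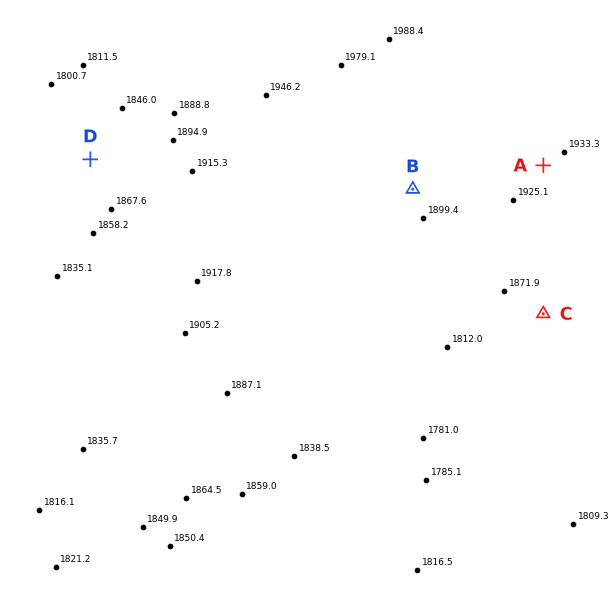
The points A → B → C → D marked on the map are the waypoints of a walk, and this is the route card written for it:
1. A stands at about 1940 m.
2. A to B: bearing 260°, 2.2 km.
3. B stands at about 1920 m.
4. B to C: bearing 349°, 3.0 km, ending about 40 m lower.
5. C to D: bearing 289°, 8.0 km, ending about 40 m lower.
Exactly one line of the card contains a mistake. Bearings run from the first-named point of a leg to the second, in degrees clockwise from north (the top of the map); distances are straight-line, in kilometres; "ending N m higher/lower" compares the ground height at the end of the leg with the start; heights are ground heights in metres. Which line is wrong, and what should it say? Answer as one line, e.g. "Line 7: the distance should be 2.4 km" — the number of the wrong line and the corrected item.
Line 4: the bearing should be 134°.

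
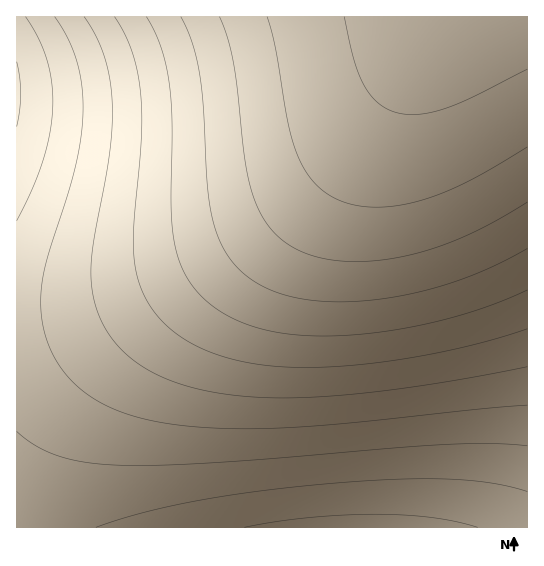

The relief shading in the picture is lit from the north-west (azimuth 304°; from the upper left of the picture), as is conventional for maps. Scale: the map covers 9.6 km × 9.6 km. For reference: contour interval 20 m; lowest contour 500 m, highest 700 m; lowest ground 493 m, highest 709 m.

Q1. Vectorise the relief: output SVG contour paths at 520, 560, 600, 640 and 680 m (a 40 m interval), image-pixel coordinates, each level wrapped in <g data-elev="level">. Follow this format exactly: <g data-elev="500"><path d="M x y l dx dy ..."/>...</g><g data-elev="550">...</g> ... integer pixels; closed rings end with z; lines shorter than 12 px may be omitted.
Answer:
<g data-elev="520"><path d="M96 527l47-14 54-12 65-10 73-8 64-4 52 0 42 4 34 9"/><path d="M17 62l3 16 1 16-4 33"/></g><g data-elev="560"><path d="M55 17l13 22 9 24 5 26 1 28-3 26-6 28-30 100-3 20 0 20 4 23 8 21 13 19 16 16 25 16 31 11 37 8 47 3 45 0 51-2 209-21"/></g><g data-elev="600"><path d="M115 17l10 17 7 19 6 21 3 23 0 45-8 92 3 36 5 19 8 16 12 15 14 13 27 16 31 10 37 7 41 1 51-3 57-8 58-12 50-15"/></g><g data-elev="640"><path d="M181 17l11 26 8 32 3 34 5 78 6 36 6 18 8 16 11 13 14 10 24 12 28 7 33 3 37-2 40-7 39-11 37-15 36-19"/></g><g data-elev="680"><path d="M267 17l9 33 12 73 8 28 7 16 10 14 10 10 12 7 18 7 18 2 22-1 24-4 23-8 25-11 62-36"/></g>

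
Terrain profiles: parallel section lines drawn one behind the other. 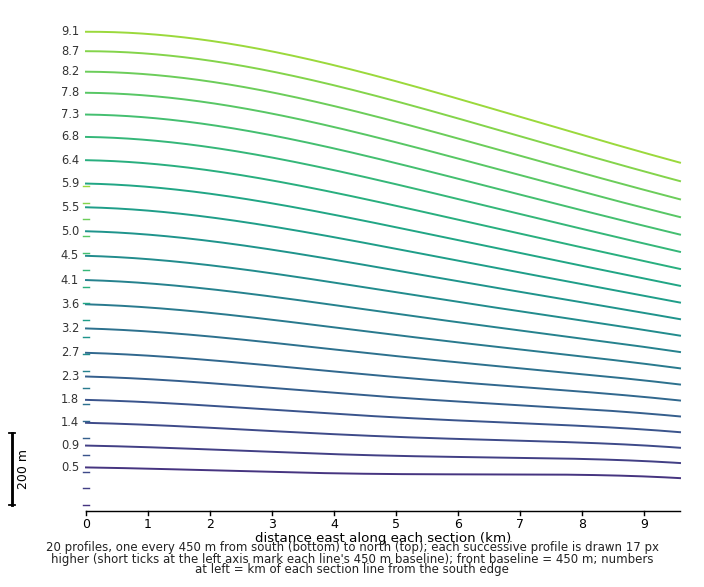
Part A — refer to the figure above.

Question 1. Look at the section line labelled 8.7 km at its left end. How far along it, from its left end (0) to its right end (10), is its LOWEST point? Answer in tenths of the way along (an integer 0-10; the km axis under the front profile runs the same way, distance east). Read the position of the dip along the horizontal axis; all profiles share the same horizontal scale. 10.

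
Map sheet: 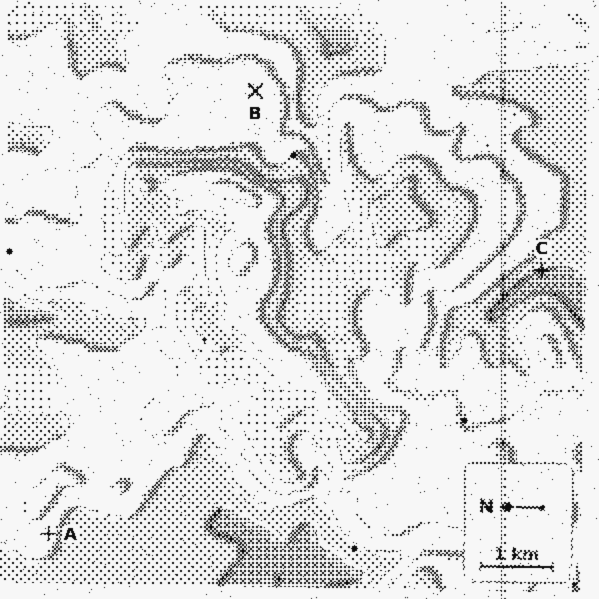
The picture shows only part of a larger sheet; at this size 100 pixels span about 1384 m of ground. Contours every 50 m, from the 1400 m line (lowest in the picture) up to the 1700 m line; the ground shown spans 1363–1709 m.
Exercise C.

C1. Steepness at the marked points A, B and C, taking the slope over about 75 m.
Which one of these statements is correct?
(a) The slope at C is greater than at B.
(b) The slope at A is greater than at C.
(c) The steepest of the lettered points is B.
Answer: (a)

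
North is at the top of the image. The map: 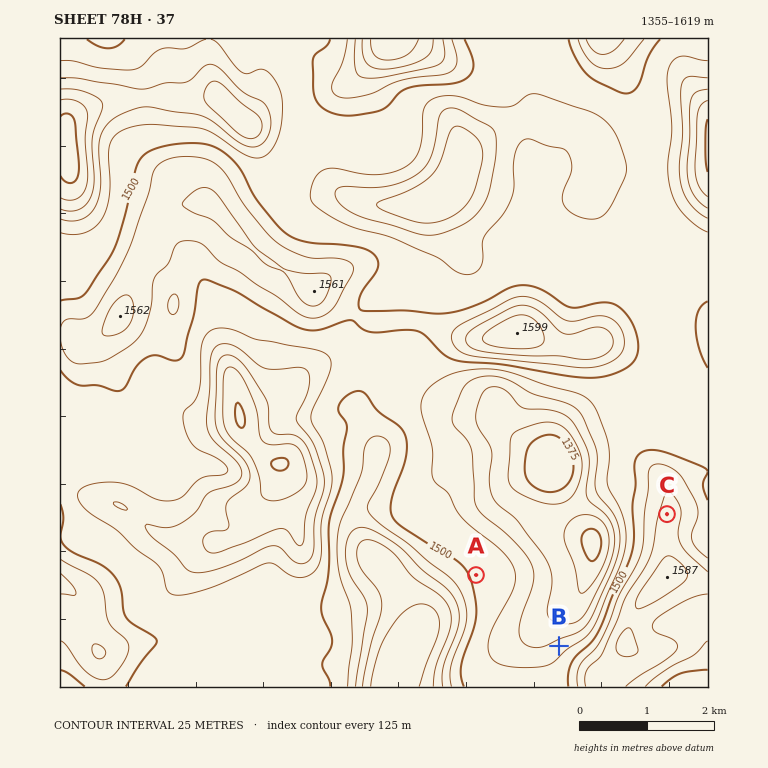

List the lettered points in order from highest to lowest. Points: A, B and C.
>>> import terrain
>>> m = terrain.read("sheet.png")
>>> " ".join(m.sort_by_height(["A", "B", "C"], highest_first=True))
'C A B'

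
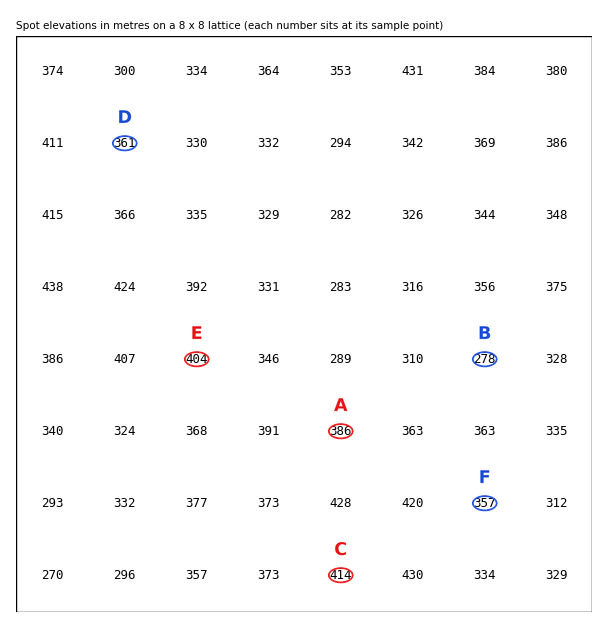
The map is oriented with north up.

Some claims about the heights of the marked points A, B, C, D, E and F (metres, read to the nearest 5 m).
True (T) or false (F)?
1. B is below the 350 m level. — T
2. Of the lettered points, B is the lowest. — T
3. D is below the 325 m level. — F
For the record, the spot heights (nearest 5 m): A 385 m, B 280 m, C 415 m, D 360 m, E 405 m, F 355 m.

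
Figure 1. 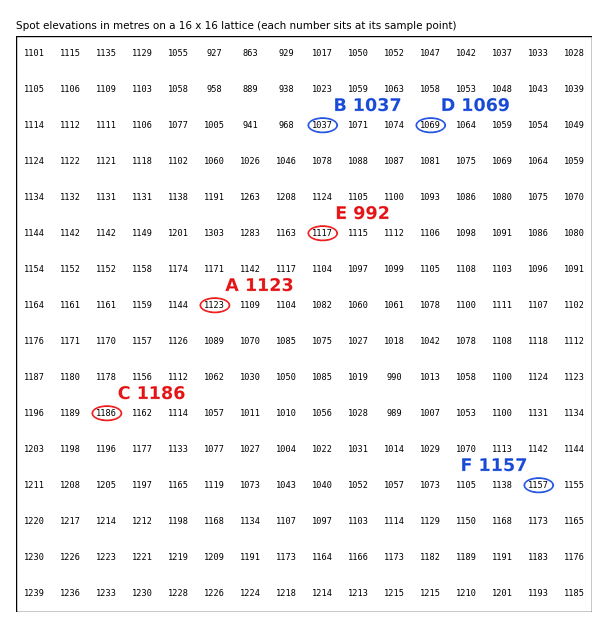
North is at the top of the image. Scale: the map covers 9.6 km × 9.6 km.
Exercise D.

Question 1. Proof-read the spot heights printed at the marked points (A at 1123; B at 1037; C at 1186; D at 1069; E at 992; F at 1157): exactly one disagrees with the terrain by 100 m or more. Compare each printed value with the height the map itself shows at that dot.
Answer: E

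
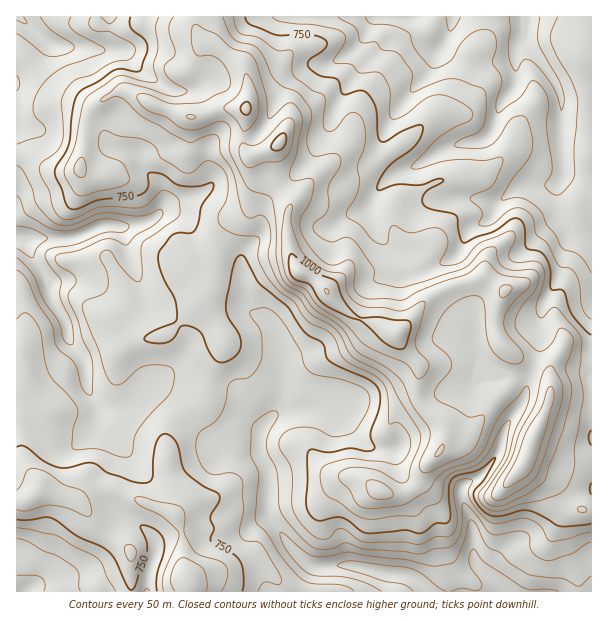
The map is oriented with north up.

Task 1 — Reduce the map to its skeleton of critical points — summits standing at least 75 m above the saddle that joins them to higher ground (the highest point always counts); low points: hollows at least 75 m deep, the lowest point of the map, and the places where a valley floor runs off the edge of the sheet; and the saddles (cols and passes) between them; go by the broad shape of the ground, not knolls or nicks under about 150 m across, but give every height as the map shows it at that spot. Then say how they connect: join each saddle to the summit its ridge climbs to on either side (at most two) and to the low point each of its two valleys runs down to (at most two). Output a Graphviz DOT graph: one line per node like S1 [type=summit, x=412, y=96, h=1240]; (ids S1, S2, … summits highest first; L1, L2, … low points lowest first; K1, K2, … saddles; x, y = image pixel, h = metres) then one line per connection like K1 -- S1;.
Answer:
graph terrain {
  S1 [type=summit, x=326, y=291, h=1052];
  S2 [type=summit, x=279, y=143, h=1018];
  S3 [type=summit, x=527, y=459, h=989];
  S4 [type=summit, x=189, y=582, h=895];
  L1 [type=low, x=524, y=27, h=514];
  L2 [type=low, x=503, y=591, h=514];
  L3 [type=low, x=23, y=239, h=517];
  L4 [type=low, x=17, y=17, h=544];
  L5 [type=low, x=23, y=591, h=562];
  K1 [type=saddle, x=243, y=137, h=946];
  K2 [type=saddle, x=281, y=186, h=912];
  K3 [type=saddle, x=534, y=366, h=874];
  K4 [type=saddle, x=507, y=375, h=872];
  K5 [type=saddle, x=87, y=123, h=818];
  K6 [type=saddle, x=182, y=533, h=802];
  K7 [type=saddle, x=567, y=500, h=791];
  K8 [type=saddle, x=102, y=489, h=782];
  K9 [type=saddle, x=188, y=411, h=717];
  K1 -- S2;
  K1 -- L1;
  K1 -- L3;
  K2 -- S1;
  K2 -- S2;
  K2 -- L1;
  K2 -- L2;
  K3 -- S1;
  K3 -- S3;
  K3 -- L1;
  K3 -- L2;
  K4 -- S1;
  K4 -- L1;
  K4 -- L2;
  K5 -- S1;
  K5 -- S2;
  K5 -- L3;
  K5 -- L4;
  K6 -- S4;
  K6 -- L2;
  K6 -- L5;
  K7 -- S1;
  K7 -- S3;
  K7 -- L1;
  K7 -- L2;
  K8 -- S4;
  K8 -- L3;
  K8 -- L5;
  K9 -- S1;
  K9 -- S4;
  K9 -- L2;
  K9 -- L3;
}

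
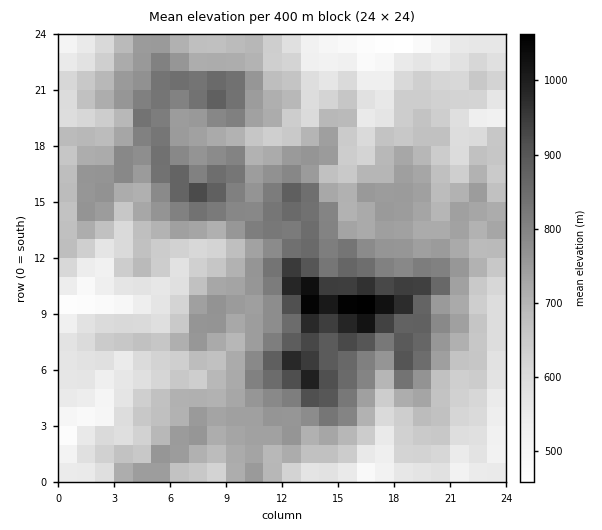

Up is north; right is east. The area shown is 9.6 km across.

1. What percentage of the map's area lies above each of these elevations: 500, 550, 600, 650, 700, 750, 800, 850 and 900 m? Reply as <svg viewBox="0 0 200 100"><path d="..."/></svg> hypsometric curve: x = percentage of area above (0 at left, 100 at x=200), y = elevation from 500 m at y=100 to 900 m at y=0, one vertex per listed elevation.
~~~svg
<svg viewBox="0 0 200 100"><path d="M193 100l-12-12-22-13-27-13-32-12-37-12-27-13-14-13-11-12"/></svg>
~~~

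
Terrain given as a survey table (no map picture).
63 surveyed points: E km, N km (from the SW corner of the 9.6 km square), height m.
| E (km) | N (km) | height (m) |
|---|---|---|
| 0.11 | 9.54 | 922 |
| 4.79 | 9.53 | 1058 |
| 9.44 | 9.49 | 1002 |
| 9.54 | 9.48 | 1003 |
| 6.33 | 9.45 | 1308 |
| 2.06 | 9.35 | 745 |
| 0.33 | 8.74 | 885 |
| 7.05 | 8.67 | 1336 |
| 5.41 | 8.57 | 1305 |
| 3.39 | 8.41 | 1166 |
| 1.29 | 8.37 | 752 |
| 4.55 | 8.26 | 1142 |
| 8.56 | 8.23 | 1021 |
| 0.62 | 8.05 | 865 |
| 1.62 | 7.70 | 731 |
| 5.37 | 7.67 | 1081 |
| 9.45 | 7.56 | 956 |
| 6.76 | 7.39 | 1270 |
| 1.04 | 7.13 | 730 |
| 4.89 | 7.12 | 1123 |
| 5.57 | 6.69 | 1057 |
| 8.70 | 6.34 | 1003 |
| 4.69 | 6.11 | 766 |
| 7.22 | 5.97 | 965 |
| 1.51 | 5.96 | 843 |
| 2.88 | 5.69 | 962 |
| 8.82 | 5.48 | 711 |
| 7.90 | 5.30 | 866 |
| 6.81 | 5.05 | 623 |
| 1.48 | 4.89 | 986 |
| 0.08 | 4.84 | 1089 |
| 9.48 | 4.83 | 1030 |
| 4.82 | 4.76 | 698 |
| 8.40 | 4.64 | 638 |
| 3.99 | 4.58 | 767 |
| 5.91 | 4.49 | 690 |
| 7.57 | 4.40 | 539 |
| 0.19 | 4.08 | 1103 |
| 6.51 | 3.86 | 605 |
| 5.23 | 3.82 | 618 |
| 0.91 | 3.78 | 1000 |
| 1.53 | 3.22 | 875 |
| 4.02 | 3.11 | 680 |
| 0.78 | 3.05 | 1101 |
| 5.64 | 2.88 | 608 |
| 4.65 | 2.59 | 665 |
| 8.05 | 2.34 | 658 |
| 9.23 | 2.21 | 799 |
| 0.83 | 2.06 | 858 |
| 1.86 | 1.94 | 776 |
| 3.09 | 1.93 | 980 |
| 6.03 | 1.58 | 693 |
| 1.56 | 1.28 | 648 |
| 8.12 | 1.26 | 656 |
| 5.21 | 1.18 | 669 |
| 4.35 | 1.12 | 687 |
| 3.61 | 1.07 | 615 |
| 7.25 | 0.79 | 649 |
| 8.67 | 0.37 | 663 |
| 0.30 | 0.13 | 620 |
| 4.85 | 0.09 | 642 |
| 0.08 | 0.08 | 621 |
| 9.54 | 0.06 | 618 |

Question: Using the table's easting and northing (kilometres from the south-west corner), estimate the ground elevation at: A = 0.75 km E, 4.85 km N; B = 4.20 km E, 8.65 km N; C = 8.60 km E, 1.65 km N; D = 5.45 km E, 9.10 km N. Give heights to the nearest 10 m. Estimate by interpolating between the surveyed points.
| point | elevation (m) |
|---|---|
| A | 1050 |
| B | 1210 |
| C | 780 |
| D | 1310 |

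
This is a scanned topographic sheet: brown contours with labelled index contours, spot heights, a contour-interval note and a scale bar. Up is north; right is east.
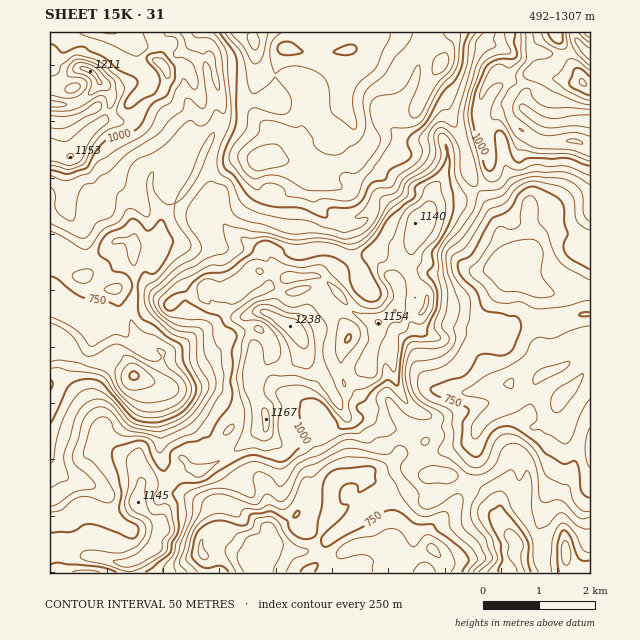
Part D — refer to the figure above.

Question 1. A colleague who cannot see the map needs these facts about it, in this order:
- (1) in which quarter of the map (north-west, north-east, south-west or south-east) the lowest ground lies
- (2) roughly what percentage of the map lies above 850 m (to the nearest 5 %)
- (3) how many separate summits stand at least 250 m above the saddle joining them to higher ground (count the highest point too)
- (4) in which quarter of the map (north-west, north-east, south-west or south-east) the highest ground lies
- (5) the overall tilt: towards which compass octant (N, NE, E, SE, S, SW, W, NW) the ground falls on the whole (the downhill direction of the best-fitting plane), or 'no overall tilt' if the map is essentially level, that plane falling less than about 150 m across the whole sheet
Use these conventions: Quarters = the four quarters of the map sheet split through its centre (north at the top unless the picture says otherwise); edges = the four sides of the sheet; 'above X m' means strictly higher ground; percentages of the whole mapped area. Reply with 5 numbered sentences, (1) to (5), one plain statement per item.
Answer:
(1) The lowest ground is in the south-west quarter.
(2) Ground above 850 m makes up about 50 % of the sheet.
(3) Counting only tops that stand 250 m proud, the map has 3 summits.
(4) The highest point lies in the north-east quarter of the map.
(5) On the whole the map has no overall tilt.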